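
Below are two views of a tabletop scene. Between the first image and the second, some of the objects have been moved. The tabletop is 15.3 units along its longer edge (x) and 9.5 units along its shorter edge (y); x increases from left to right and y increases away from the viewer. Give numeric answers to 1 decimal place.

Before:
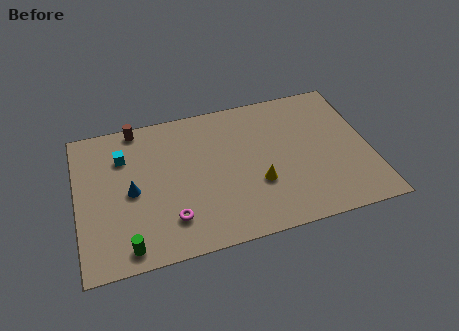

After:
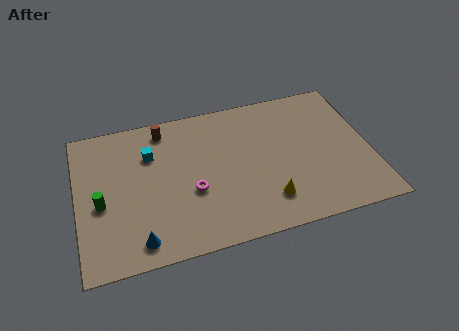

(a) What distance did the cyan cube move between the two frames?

1.4

From (2.5, 6.9) to (3.9, 6.7), the cyan cube covered √(1.4² + 0.2²) ≈ 1.4 units.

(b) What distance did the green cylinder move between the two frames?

3.2

The green cylinder was near (2.4, 1.1) before and (1.2, 4.1) after, so it travelled √(1.2² + 3.0²) ≈ 3.2 units.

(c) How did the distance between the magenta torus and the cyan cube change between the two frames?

-1.6

Before: roughly 5.2 units apart; after: 3.6. That's 1.6 units closer together.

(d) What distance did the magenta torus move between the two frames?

1.9

The magenta torus was near (4.7, 2.2) before and (5.9, 3.7) after, so it travelled √(1.2² + 1.5²) ≈ 1.9 units.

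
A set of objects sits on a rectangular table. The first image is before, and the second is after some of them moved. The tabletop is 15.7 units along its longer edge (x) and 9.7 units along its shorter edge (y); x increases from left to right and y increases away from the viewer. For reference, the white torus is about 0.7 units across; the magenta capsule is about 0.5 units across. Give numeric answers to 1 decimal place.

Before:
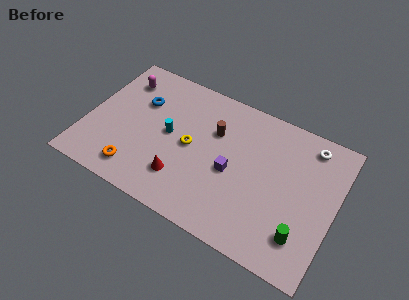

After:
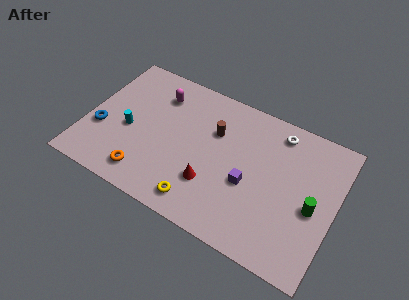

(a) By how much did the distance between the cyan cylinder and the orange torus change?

-0.8

Before: roughly 3.8 units apart; after: 3.0. That's 0.8 units closer together.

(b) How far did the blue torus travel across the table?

3.7

The blue torus was near (3.1, 6.5) before and (1.0, 3.5) after, so it travelled √(2.1² + 3.0²) ≈ 3.7 units.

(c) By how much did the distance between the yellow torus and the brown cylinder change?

+3.0

They were about 2.1 units apart before and 5.1 after — 3.0 units further apart.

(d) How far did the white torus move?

2.0

The white torus was near (13.7, 8.3) before and (11.7, 8.3) after, so it travelled √(2.0² + 0.0²) ≈ 2.0 units.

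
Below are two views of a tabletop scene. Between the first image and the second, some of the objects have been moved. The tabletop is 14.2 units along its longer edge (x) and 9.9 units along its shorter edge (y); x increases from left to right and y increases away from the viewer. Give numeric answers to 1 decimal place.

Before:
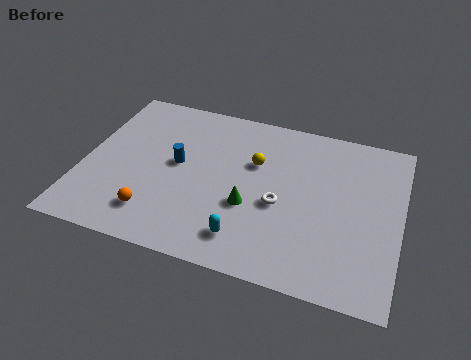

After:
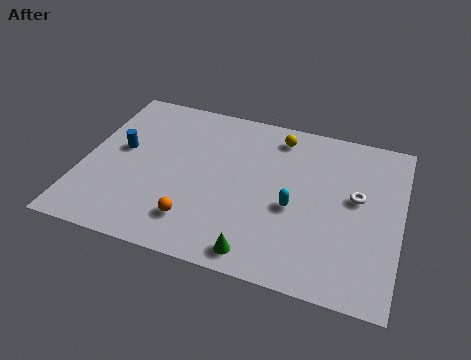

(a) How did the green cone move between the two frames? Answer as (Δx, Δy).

(0.6, -2.6)

The green cone started near (7.6, 3.7) and ended near (8.2, 1.1).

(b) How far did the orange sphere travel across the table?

1.8

From (3.5, 2.0) to (5.3, 2.1), the orange sphere covered √(1.8² + 0.1²) ≈ 1.8 units.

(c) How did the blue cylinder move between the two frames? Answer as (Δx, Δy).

(-2.6, 0.2)

From the two frames, the blue cylinder sits at roughly (4.2, 5.3) before and (1.6, 5.5) after.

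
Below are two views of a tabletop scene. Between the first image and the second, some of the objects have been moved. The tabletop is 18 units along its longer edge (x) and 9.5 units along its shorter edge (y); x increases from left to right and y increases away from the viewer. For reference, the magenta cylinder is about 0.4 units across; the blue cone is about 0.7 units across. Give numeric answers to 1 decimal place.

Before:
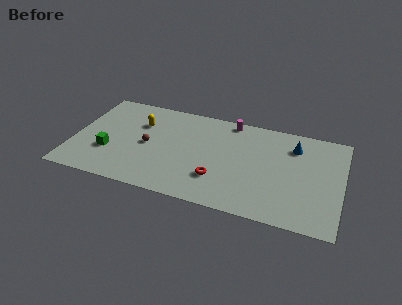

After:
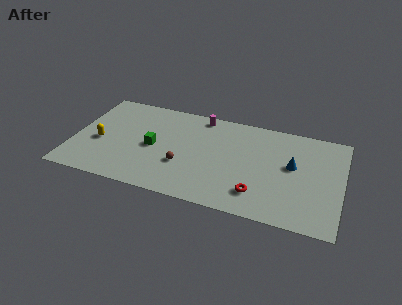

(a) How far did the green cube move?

3.2

The green cube moved from about (2.5, 3.2) to (5.4, 4.5), a distance of √(2.9² + 1.3²) ≈ 3.2.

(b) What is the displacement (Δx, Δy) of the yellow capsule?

(-2.5, -2.6)

From the two frames, the yellow capsule sits at roughly (4.3, 6.6) before and (1.8, 4.0) after.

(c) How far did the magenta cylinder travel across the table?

2.0

The magenta cylinder moved from about (10.3, 8.6) to (8.3, 8.5), a distance of √(2.0² + 0.1²) ≈ 2.0.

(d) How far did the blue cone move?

1.9

The blue cone was near (14.7, 7.3) before and (14.7, 5.4) after, so it travelled √(0.0² + 1.9²) ≈ 1.9 units.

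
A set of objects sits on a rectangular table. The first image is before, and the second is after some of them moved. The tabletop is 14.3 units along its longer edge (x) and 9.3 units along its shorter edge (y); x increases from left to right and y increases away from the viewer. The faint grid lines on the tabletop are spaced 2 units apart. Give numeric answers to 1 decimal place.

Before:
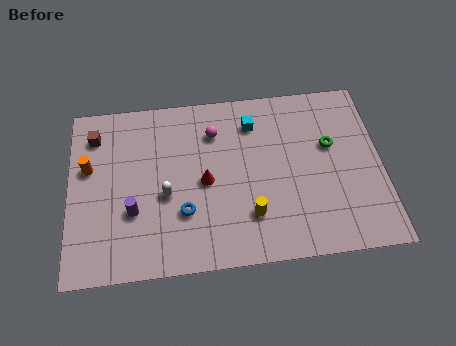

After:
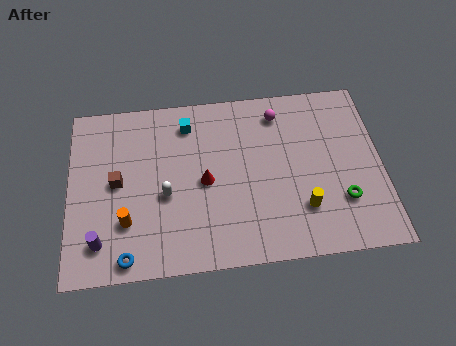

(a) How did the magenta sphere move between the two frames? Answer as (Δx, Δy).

(3.0, 0.7)

From the two frames, the magenta sphere sits at roughly (6.7, 7.0) before and (9.7, 7.7) after.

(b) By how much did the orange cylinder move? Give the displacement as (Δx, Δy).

(1.7, -3.0)

The orange cylinder started near (0.9, 5.7) and ended near (2.6, 2.7).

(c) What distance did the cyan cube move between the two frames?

3.0

The cyan cube was near (8.5, 7.3) before and (5.5, 7.6) after, so it travelled √(3.0² + 0.3²) ≈ 3.0 units.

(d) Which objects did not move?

the red cone and the white capsule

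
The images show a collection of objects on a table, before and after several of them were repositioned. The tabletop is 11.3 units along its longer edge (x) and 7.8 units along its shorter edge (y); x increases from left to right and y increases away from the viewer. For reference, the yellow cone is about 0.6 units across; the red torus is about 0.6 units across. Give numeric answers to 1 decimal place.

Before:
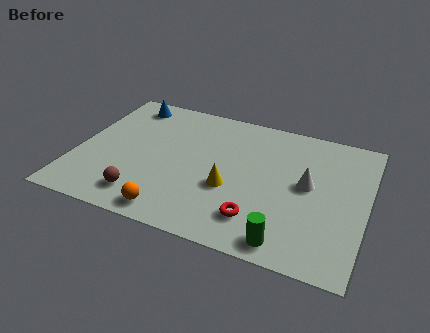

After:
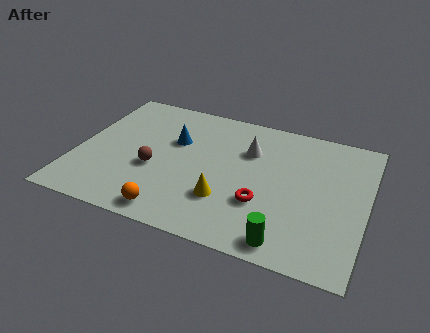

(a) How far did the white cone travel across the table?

2.7

The white cone was near (9.0, 4.2) before and (6.6, 5.4) after, so it travelled √(2.4² + 1.2²) ≈ 2.7 units.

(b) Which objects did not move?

the orange sphere and the green cylinder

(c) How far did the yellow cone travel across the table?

0.7

The yellow cone was near (6.1, 3.0) before and (6.0, 2.3) after, so it travelled √(0.1² + 0.7²) ≈ 0.7 units.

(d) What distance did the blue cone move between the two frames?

2.7

The blue cone moved from about (1.6, 6.7) to (3.7, 5.0), a distance of √(2.1² + 1.7²) ≈ 2.7.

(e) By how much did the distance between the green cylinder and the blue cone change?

-2.7

Before: roughly 9.0 units apart; after: 6.3. That's 2.7 units closer together.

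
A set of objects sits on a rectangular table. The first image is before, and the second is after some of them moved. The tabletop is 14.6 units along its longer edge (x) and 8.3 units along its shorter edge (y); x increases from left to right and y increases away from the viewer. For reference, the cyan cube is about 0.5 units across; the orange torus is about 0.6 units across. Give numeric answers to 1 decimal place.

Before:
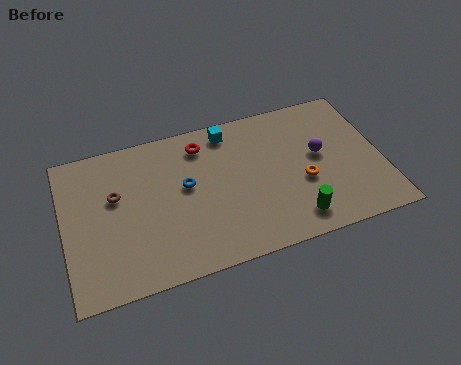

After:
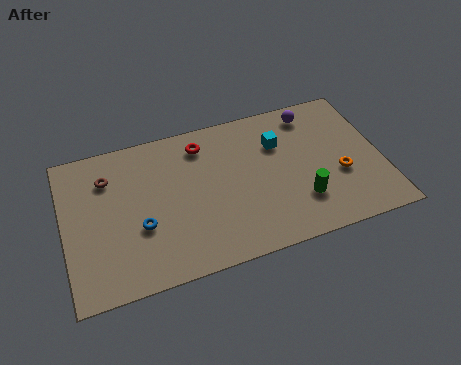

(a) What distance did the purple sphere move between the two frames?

2.5

From (11.8, 4.6) to (11.7, 7.1), the purple sphere covered √(0.1² + 2.5²) ≈ 2.5 units.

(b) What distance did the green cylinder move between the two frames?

1.0

The green cylinder was near (10.3, 1.4) before and (10.7, 2.3) after, so it travelled √(0.4² + 0.9²) ≈ 1.0 units.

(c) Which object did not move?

the red torus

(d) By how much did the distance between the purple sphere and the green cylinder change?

+1.4

They were about 3.5 units apart before and 4.9 after — 1.4 units further apart.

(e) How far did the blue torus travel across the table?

2.7

The blue torus moved from about (5.6, 4.7) to (3.4, 3.1), a distance of √(2.2² + 1.6²) ≈ 2.7.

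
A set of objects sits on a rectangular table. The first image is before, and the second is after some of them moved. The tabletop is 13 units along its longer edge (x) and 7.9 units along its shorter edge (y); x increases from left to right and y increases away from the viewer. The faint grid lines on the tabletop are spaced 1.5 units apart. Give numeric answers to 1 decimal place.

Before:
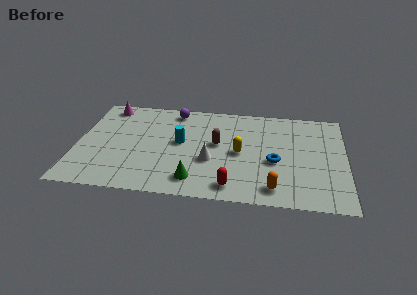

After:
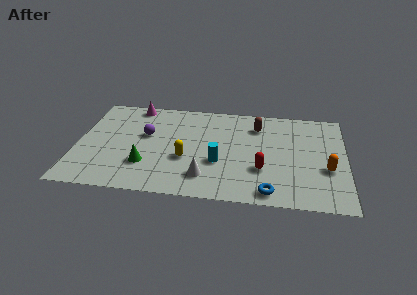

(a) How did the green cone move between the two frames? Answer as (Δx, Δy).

(-2.4, 0.9)

The green cone was at about (5.8, 1.4) and moved to about (3.4, 2.3).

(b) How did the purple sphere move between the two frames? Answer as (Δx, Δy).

(-1.3, -2.2)

From the two frames, the purple sphere sits at roughly (4.6, 6.9) before and (3.3, 4.7) after.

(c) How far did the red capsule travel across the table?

2.1

From (7.6, 1.1) to (9.0, 2.6), the red capsule covered √(1.4² + 1.5²) ≈ 2.1 units.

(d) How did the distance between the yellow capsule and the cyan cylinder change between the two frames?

-1.3

Before: roughly 2.9 units apart; after: 1.6. That's 1.3 units closer together.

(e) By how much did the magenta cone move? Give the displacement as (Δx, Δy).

(1.3, 0.2)

The magenta cone was at about (1.3, 6.9) and moved to about (2.6, 7.1).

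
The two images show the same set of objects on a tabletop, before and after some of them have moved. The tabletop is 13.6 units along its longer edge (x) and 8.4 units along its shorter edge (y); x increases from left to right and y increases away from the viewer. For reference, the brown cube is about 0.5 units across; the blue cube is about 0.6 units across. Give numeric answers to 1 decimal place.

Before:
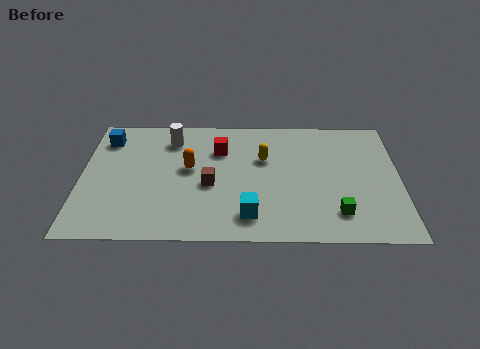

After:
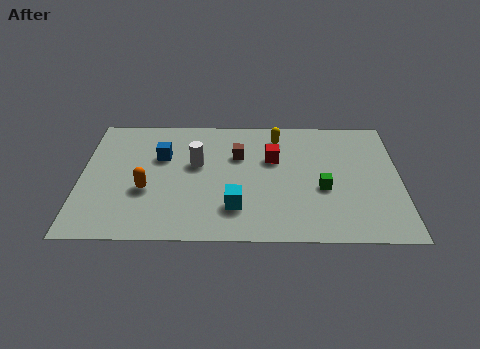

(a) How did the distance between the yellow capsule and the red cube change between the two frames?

-0.5

The distance was about 2.0 in the first image and 1.5 in the second, so they moved 0.5 units closer together.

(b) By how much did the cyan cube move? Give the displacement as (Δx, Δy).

(-0.6, 0.5)

The cyan cube started near (7.2, 1.6) and ended near (6.6, 2.1).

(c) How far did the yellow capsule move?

1.6

From (7.8, 5.4) to (8.4, 6.9), the yellow capsule covered √(0.6² + 1.5²) ≈ 1.6 units.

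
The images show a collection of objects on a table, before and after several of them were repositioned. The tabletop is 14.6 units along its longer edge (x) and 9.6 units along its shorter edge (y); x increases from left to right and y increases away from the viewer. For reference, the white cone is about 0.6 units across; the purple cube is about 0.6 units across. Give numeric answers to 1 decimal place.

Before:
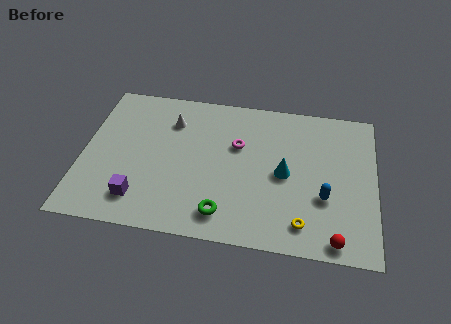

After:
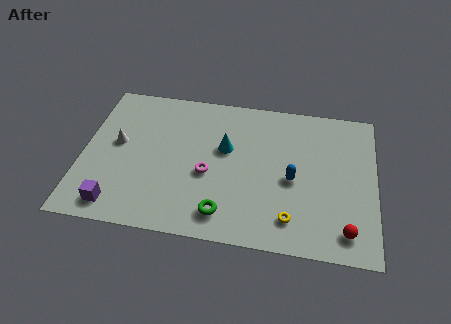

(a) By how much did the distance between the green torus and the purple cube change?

+1.1

The distance was about 4.2 in the first image and 5.3 in the second, so they moved 1.1 units further apart.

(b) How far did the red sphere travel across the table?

0.8

From (12.7, 0.9) to (13.2, 1.5), the red sphere covered √(0.5² + 0.6²) ≈ 0.8 units.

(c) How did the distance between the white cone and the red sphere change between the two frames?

+1.6

The distance was about 10.5 in the first image and 12.1 in the second, so they moved 1.6 units further apart.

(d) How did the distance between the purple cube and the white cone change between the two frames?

-1.5

The distance was about 5.5 in the first image and 4.0 in the second, so they moved 1.5 units closer together.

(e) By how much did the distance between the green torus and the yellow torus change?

-0.6

They were about 3.9 units apart before and 3.3 after — 0.6 units closer together.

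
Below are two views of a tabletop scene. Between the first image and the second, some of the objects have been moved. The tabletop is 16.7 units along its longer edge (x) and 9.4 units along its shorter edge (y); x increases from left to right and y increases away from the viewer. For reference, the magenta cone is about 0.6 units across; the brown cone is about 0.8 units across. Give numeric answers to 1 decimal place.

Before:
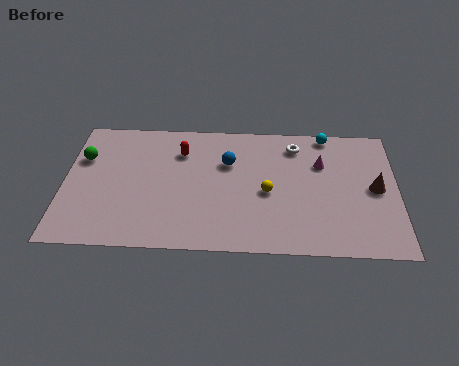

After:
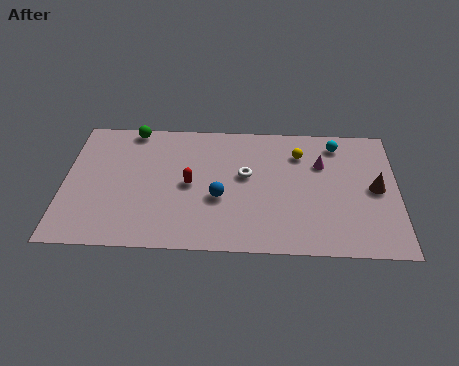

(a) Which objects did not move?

the brown cone and the magenta cone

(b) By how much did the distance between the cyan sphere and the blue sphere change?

+1.7

The distance was about 5.5 in the first image and 7.2 in the second, so they moved 1.7 units further apart.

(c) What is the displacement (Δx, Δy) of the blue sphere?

(-0.4, -2.6)

The blue sphere started near (8.2, 6.3) and ended near (7.8, 3.7).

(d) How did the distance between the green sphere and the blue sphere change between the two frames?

-0.6

The distance was about 7.3 in the first image and 6.7 in the second, so they moved 0.6 units closer together.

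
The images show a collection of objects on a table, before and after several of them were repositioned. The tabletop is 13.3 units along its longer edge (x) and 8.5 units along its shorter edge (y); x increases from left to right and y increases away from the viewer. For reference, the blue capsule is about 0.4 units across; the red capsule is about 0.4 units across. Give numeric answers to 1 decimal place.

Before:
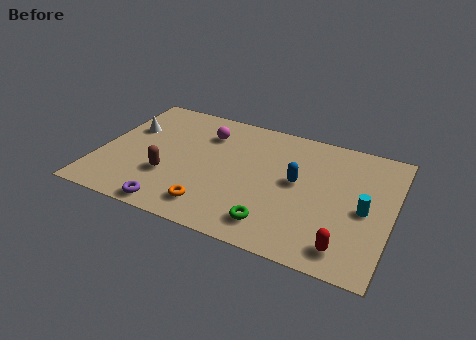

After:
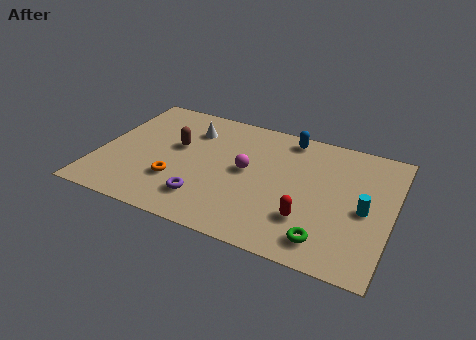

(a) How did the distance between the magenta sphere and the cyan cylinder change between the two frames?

-2.5

Before: roughly 7.9 units apart; after: 5.4. That's 2.5 units closer together.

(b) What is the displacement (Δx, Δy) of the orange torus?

(-1.8, 1.1)

The orange torus started near (5.5, 1.5) and ended near (3.7, 2.6).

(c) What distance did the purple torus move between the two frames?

1.7

The purple torus was near (3.8, 0.8) before and (5.1, 1.9) after, so it travelled √(1.3² + 1.1²) ≈ 1.7 units.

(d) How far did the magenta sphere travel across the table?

2.8

The magenta sphere was near (4.6, 6.4) before and (6.7, 4.5) after, so it travelled √(2.1² + 1.9²) ≈ 2.8 units.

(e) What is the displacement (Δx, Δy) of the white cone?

(2.8, 0.9)

The white cone started near (1.1, 5.5) and ended near (3.9, 6.4).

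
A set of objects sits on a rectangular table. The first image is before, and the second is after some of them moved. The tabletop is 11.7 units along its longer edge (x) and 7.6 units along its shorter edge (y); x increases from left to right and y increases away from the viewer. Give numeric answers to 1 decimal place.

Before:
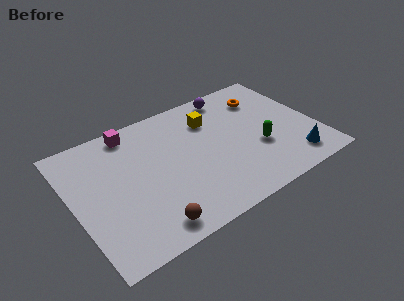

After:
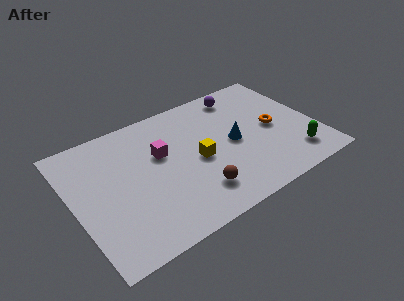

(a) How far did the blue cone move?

3.5

The blue cone moved from about (10.2, 1.3) to (7.7, 3.7), a distance of √(2.5² + 2.4²) ≈ 3.5.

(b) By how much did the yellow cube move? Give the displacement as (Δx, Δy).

(-1.0, -2.1)

From the two frames, the yellow cube sits at roughly (6.9, 5.6) before and (5.9, 3.5) after.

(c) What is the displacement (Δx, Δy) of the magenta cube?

(1.1, -2.0)

From the two frames, the magenta cube sits at roughly (3.2, 6.7) before and (4.3, 4.7) after.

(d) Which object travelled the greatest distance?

the blue cone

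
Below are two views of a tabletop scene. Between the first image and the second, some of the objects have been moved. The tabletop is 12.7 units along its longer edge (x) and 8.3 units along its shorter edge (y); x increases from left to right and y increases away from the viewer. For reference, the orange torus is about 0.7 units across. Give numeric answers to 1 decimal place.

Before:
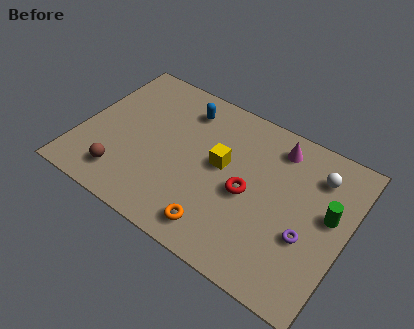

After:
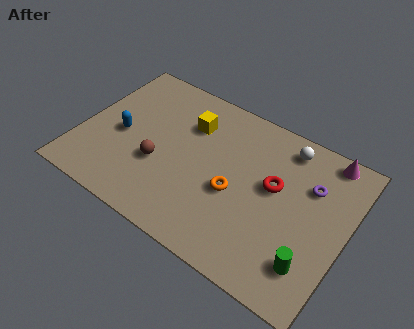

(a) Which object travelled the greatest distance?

the blue capsule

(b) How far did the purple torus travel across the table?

2.6

The purple torus was near (11.0, 3.1) before and (10.8, 5.7) after, so it travelled √(0.2² + 2.6²) ≈ 2.6 units.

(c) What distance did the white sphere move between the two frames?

1.7

The white sphere moved from about (11.0, 6.4) to (9.4, 7.1), a distance of √(1.6² + 0.7²) ≈ 1.7.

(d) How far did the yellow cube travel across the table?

2.3

The yellow cube was near (6.7, 4.6) before and (4.9, 6.0) after, so it travelled √(1.8² + 1.4²) ≈ 2.3 units.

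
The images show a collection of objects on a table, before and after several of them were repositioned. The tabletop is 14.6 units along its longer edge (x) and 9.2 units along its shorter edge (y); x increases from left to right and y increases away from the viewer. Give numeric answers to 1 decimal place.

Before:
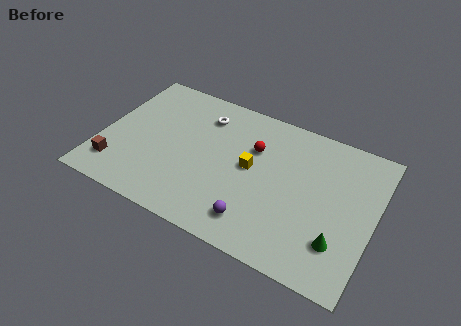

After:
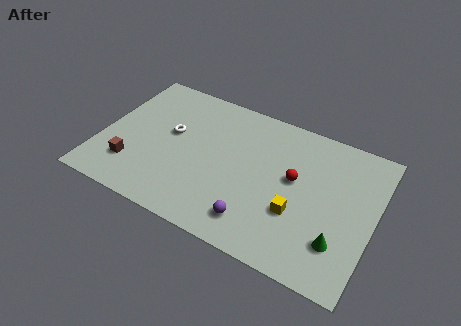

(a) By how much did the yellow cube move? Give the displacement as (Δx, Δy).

(2.7, -1.7)

The yellow cube was at about (8.0, 4.9) and moved to about (10.7, 3.2).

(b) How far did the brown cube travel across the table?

0.9

From (1.1, 1.9) to (1.9, 2.3), the brown cube covered √(0.8² + 0.4²) ≈ 0.9 units.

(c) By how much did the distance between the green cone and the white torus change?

+0.6

They were about 9.2 units apart before and 9.8 after — 0.6 units further apart.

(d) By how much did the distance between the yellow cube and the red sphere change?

+0.7

They were about 1.3 units apart before and 2.0 after — 0.7 units further apart.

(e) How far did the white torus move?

2.4

The white torus moved from about (5.1, 7.2) to (3.6, 5.3), a distance of √(1.5² + 1.9²) ≈ 2.4.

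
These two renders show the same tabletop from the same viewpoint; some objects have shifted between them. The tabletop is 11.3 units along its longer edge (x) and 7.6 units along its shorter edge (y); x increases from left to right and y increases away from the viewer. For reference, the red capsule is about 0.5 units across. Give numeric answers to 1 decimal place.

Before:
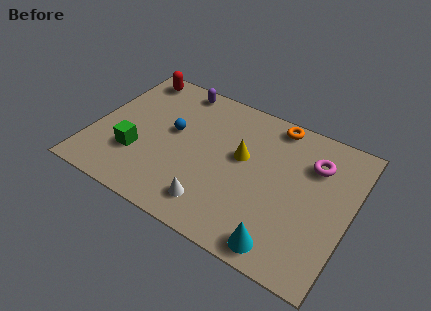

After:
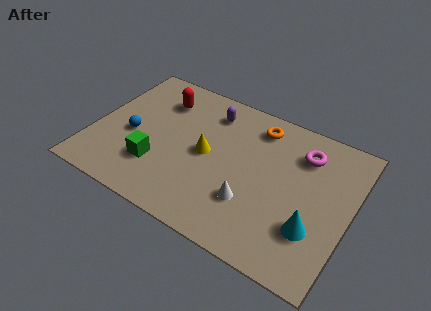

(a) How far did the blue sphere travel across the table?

2.0

The blue sphere was near (3.4, 4.3) before and (1.7, 3.3) after, so it travelled √(1.7² + 1.0²) ≈ 2.0 units.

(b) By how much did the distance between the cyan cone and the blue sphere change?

+1.9

Before: roughly 6.4 units apart; after: 8.3. That's 1.9 units further apart.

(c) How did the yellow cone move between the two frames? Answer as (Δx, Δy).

(-1.5, -0.6)

From the two frames, the yellow cone sits at roughly (6.5, 4.4) before and (5.0, 3.8) after.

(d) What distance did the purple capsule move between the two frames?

1.7

The purple capsule moved from about (3.2, 6.8) to (4.8, 6.1), a distance of √(1.6² + 0.7²) ≈ 1.7.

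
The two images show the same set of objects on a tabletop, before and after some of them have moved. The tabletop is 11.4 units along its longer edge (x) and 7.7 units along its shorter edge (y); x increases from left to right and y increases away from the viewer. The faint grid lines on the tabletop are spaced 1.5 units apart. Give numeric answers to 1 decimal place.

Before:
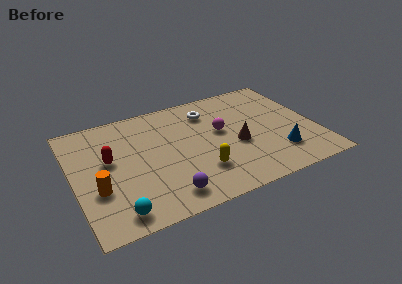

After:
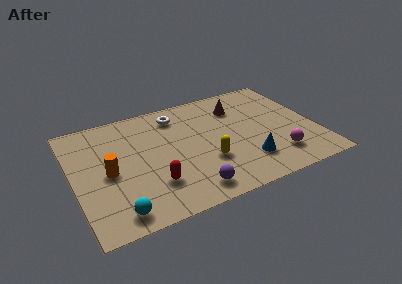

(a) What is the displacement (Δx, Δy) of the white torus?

(-1.5, 0.3)

From the two frames, the white torus sits at roughly (6.6, 6.0) before and (5.1, 6.3) after.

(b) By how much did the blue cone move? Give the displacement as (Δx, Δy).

(-1.5, 0.0)

The blue cone was at about (9.4, 1.9) and moved to about (7.9, 1.9).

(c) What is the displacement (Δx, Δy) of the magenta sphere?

(2.3, -2.7)

From the two frames, the magenta sphere sits at roughly (7.0, 4.4) before and (9.3, 1.7) after.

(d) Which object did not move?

the cyan sphere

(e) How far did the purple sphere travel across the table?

1.1

The purple sphere moved from about (4.0, 1.2) to (5.1, 1.1), a distance of √(1.1² + 0.1²) ≈ 1.1.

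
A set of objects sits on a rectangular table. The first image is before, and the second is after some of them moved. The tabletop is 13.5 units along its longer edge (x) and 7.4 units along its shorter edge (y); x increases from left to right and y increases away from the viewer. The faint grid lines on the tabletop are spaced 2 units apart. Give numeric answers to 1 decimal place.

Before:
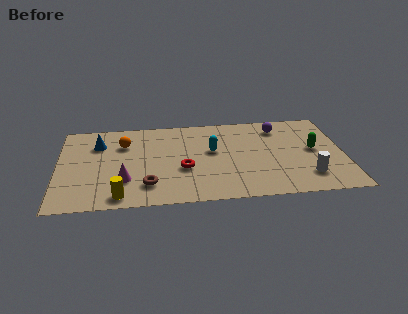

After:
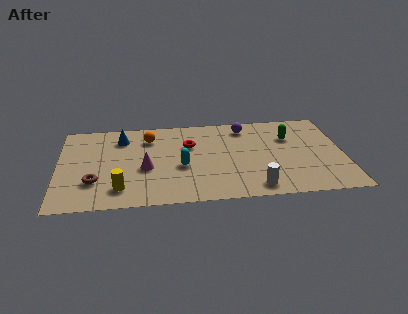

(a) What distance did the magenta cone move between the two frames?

1.3

The magenta cone was near (3.1, 2.2) before and (4.1, 3.1) after, so it travelled √(1.0² + 0.9²) ≈ 1.3 units.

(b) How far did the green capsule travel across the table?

1.6

From (12.1, 3.9) to (11.0, 5.1), the green capsule covered √(1.1² + 1.2²) ≈ 1.6 units.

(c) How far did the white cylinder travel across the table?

2.6

The white cylinder was near (11.7, 1.7) before and (9.2, 1.0) after, so it travelled √(2.5² + 0.7²) ≈ 2.6 units.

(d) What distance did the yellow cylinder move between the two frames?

0.6

The yellow cylinder was near (2.9, 0.9) before and (2.9, 1.5) after, so it travelled √(0.0² + 0.6²) ≈ 0.6 units.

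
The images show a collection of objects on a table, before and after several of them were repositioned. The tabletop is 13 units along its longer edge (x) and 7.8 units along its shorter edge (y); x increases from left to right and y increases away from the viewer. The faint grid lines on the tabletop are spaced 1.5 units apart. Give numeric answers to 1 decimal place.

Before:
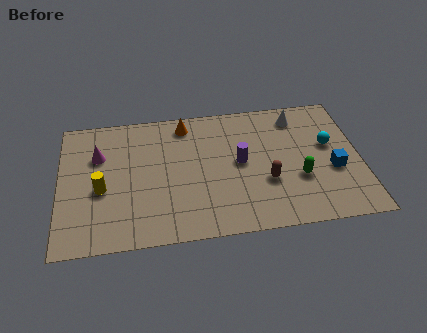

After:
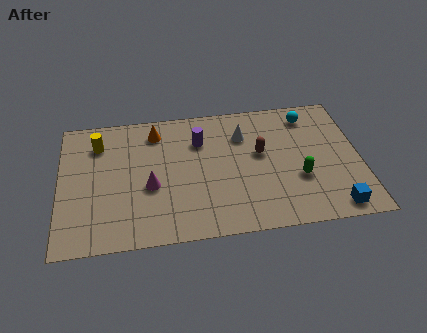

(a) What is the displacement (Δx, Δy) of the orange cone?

(-1.3, -0.3)

The orange cone was at about (5.5, 6.7) and moved to about (4.2, 6.4).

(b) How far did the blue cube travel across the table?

2.2

The blue cube moved from about (11.8, 3.1) to (11.7, 0.9), a distance of √(0.1² + 2.2²) ≈ 2.2.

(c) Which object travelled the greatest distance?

the magenta cone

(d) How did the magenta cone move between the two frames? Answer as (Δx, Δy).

(2.2, -2.1)

From the two frames, the magenta cone sits at roughly (1.7, 5.3) before and (3.9, 3.2) after.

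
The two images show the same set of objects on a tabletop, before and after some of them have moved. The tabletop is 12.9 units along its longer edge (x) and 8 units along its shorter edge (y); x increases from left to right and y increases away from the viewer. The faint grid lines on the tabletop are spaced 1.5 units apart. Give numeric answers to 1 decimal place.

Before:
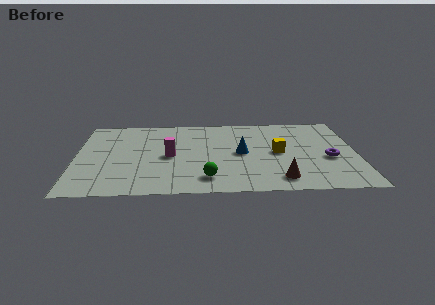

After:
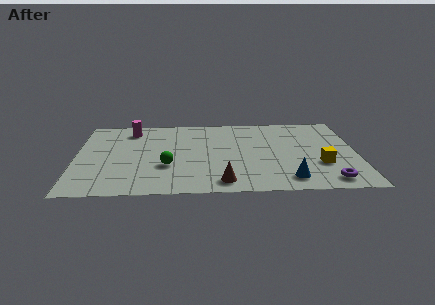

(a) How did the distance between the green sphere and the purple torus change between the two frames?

+1.6

Before: roughly 5.9 units apart; after: 7.5. That's 1.6 units further apart.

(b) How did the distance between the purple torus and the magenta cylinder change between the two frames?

+3.2

The distance was about 7.3 in the first image and 10.5 in the second, so they moved 3.2 units further apart.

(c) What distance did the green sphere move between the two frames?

2.2

The green sphere moved from about (6.0, 1.5) to (4.2, 2.8), a distance of √(1.8² + 1.3²) ≈ 2.2.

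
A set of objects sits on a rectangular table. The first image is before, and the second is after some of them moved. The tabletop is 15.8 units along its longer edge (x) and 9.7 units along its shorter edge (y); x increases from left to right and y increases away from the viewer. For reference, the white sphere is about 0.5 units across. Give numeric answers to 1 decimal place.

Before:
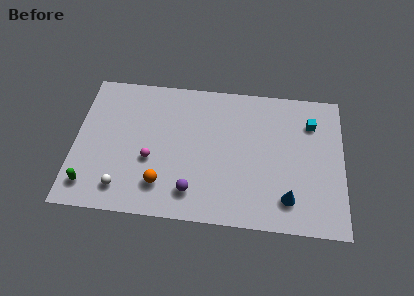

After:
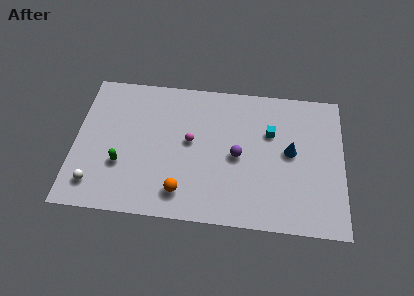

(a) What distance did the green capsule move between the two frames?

2.4

The green capsule was near (1.0, 1.7) before and (2.8, 3.3) after, so it travelled √(1.8² + 1.6²) ≈ 2.4 units.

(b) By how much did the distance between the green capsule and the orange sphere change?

-0.3

The distance was about 4.2 in the first image and 3.9 in the second, so they moved 0.3 units closer together.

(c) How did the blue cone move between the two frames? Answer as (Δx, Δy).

(0.1, 3.2)

The blue cone was at about (12.6, 2.0) and moved to about (12.7, 5.2).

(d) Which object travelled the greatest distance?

the purple sphere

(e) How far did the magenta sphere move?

2.7

The magenta sphere moved from about (4.5, 3.8) to (6.8, 5.3), a distance of √(2.3² + 1.5²) ≈ 2.7.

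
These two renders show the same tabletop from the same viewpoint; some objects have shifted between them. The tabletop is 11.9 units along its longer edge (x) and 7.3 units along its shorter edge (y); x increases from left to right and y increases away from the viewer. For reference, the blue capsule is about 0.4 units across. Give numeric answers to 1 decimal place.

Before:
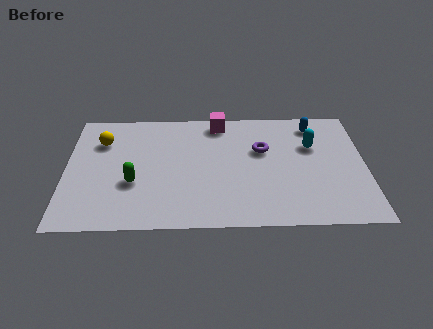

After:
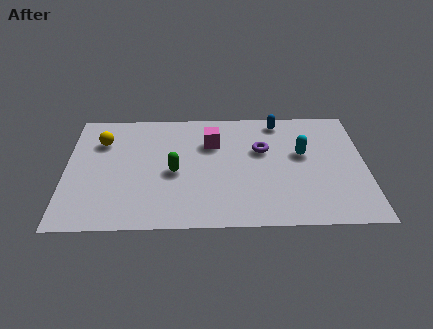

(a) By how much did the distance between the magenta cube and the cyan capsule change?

-0.3

They were about 4.0 units apart before and 3.7 after — 0.3 units closer together.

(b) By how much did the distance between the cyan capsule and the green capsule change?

-2.2

The distance was about 7.4 in the first image and 5.2 in the second, so they moved 2.2 units closer together.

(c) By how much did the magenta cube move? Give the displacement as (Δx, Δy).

(-0.3, -1.3)

The magenta cube was at about (6.1, 6.4) and moved to about (5.8, 5.1).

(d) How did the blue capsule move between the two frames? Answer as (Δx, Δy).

(-1.4, 0.3)

The blue capsule started near (9.9, 6.1) and ended near (8.5, 6.4).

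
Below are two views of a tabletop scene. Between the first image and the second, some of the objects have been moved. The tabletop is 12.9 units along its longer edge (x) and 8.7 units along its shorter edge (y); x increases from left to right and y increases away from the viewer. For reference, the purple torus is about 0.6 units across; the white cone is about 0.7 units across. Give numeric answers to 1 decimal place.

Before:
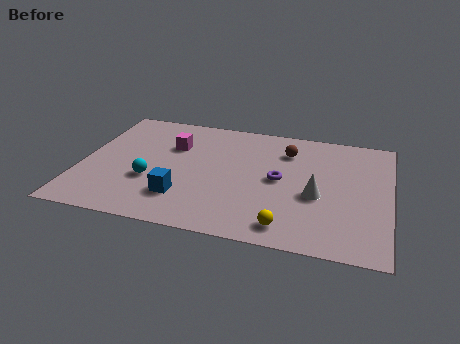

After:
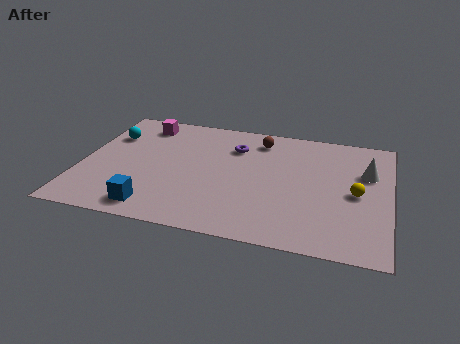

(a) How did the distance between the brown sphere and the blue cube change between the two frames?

+1.2

The distance was about 6.0 in the first image and 7.2 in the second, so they moved 1.2 units further apart.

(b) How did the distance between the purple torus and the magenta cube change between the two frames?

-0.7

They were about 4.8 units apart before and 4.1 after — 0.7 units closer together.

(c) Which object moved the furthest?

the yellow sphere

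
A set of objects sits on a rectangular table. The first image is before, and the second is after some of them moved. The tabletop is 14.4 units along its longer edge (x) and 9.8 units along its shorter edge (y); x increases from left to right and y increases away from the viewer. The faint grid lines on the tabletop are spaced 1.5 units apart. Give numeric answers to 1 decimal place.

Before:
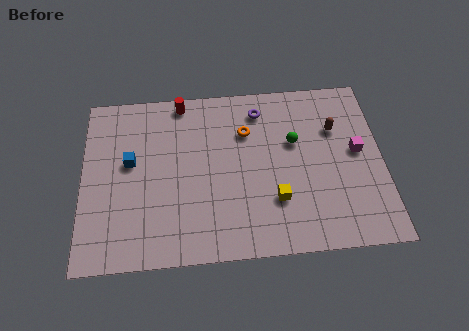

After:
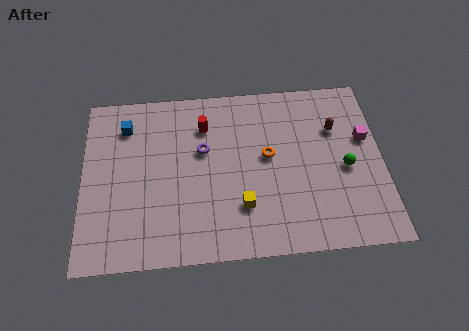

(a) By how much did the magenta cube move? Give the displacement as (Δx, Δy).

(0.4, 0.7)

The magenta cube started near (13.2, 5.3) and ended near (13.6, 6.0).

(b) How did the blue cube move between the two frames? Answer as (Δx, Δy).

(-0.2, 2.1)

The blue cube started near (2.3, 5.6) and ended near (2.1, 7.7).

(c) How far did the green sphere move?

2.9

From (10.2, 6.1) to (12.6, 4.4), the green sphere covered √(2.4² + 1.7²) ≈ 2.9 units.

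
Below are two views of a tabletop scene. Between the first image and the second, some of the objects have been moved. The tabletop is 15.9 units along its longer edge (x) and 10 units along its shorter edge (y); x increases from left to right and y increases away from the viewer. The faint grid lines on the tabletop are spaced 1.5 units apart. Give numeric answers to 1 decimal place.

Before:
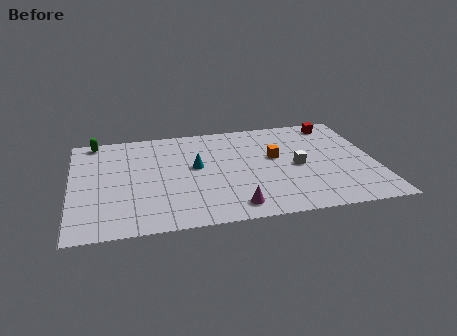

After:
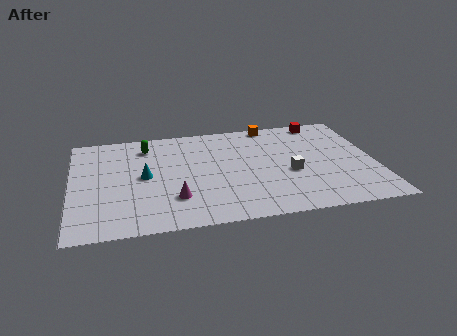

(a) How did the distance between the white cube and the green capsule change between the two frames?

-3.0

The distance was about 11.4 in the first image and 8.4 in the second, so they moved 3.0 units closer together.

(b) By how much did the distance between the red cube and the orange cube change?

-1.8

They were about 4.5 units apart before and 2.7 after — 1.8 units closer together.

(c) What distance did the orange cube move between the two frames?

3.4

From (10.7, 5.8) to (10.7, 9.2), the orange cube covered √(0.0² + 3.4²) ≈ 3.4 units.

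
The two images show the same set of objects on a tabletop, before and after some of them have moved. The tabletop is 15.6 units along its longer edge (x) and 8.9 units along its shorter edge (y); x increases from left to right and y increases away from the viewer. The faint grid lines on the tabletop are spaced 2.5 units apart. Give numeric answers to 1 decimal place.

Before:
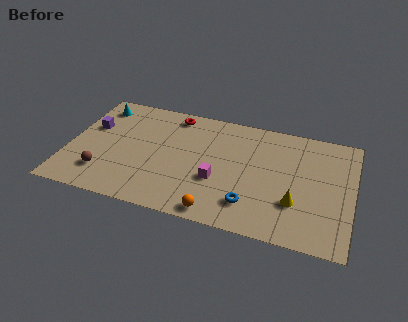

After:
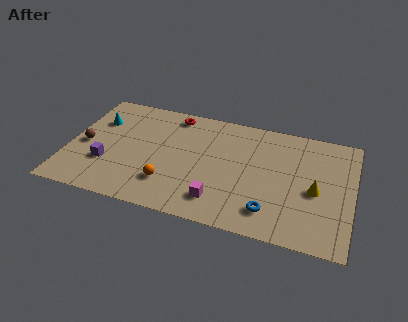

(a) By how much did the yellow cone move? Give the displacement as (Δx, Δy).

(1.0, 1.2)

The yellow cone was at about (12.6, 2.8) and moved to about (13.6, 4.0).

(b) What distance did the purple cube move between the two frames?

2.9

The purple cube was near (1.1, 5.6) before and (2.2, 2.9) after, so it travelled √(1.1² + 2.7²) ≈ 2.9 units.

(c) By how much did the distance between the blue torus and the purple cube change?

-0.6

They were about 9.8 units apart before and 9.2 after — 0.6 units closer together.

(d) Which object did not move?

the red torus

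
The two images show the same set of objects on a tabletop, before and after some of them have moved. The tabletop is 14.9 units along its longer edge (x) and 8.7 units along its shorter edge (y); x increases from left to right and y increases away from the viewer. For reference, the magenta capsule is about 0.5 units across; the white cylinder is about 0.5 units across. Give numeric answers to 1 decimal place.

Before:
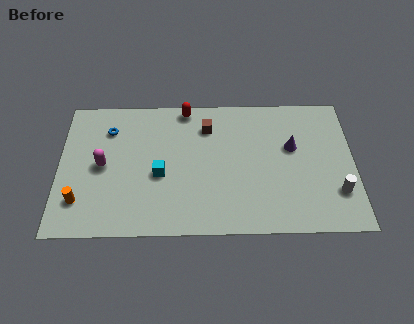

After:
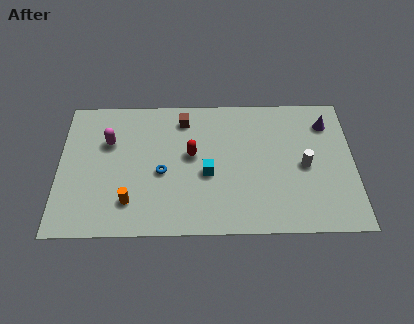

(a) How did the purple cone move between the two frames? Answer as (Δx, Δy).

(1.8, 1.5)

From the two frames, the purple cone sits at roughly (11.8, 5.3) before and (13.6, 6.8) after.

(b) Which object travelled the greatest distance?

the blue torus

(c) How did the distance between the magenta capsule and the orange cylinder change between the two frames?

+1.5

The distance was about 2.5 in the first image and 4.0 in the second, so they moved 1.5 units further apart.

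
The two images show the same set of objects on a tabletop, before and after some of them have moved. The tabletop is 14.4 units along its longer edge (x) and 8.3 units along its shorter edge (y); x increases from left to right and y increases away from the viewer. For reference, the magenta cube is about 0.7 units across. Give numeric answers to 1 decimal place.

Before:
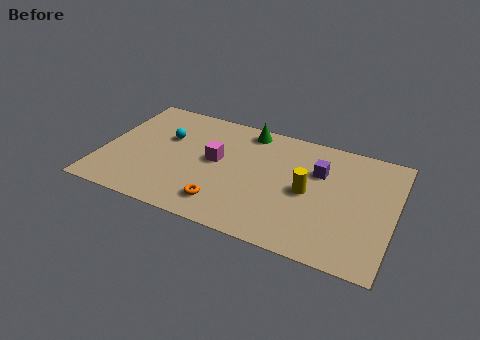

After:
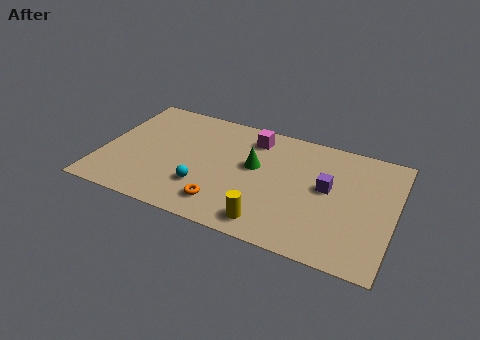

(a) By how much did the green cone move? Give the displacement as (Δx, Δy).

(0.6, -2.5)

The green cone started near (6.9, 7.3) and ended near (7.5, 4.8).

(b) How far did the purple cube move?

1.1

From (10.6, 5.6) to (11.1, 4.6), the purple cube covered √(0.5² + 1.0²) ≈ 1.1 units.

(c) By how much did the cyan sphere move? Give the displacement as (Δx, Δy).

(2.2, -2.9)

From the two frames, the cyan sphere sits at roughly (3.0, 5.3) before and (5.2, 2.4) after.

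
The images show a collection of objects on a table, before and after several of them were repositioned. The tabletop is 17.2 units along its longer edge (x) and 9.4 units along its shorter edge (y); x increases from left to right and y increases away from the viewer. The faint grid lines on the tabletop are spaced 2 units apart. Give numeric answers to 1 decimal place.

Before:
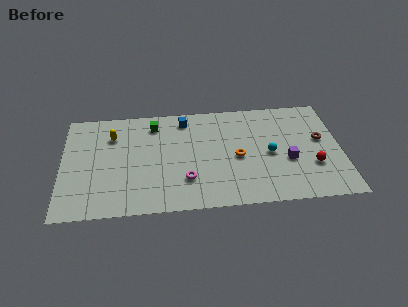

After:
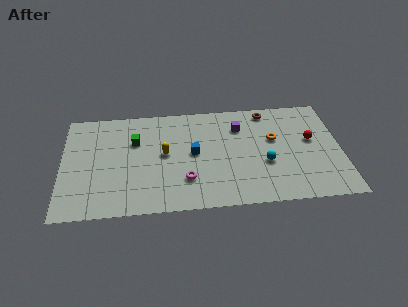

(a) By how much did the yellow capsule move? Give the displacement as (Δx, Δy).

(3.2, -1.9)

The yellow capsule started near (3.1, 6.9) and ended near (6.3, 5.0).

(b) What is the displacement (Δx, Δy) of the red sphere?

(0.0, 2.3)

The red sphere started near (15.4, 3.1) and ended near (15.4, 5.4).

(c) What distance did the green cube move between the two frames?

1.8

The green cube moved from about (5.7, 7.7) to (4.5, 6.3), a distance of √(1.2² + 1.4²) ≈ 1.8.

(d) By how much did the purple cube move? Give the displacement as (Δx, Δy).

(-2.9, 3.3)

The purple cube was at about (13.9, 3.7) and moved to about (11.0, 7.0).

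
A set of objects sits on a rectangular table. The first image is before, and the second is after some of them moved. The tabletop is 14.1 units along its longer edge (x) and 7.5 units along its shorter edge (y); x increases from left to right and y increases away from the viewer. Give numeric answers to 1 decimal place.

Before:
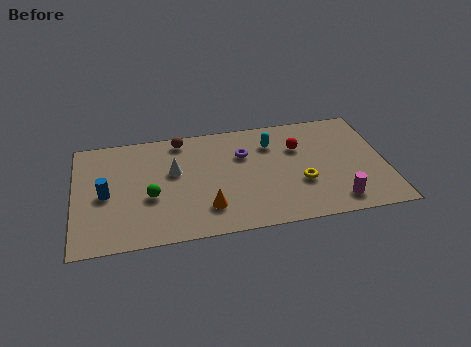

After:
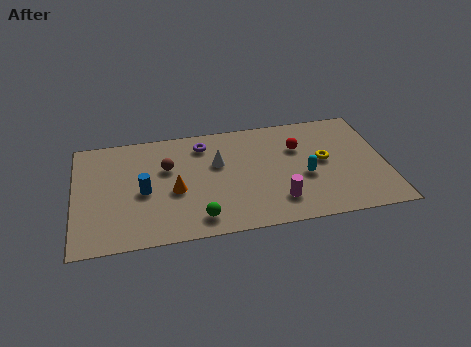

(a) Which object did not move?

the red sphere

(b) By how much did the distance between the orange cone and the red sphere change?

+0.6

They were about 5.4 units apart before and 6.0 after — 0.6 units further apart.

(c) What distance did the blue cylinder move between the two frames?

1.7

From (1.4, 3.5) to (3.1, 3.4), the blue cylinder covered √(1.7² + 0.1²) ≈ 1.7 units.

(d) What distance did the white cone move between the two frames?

2.0

The white cone moved from about (4.5, 4.5) to (6.5, 4.7), a distance of √(2.0² + 0.2²) ≈ 2.0.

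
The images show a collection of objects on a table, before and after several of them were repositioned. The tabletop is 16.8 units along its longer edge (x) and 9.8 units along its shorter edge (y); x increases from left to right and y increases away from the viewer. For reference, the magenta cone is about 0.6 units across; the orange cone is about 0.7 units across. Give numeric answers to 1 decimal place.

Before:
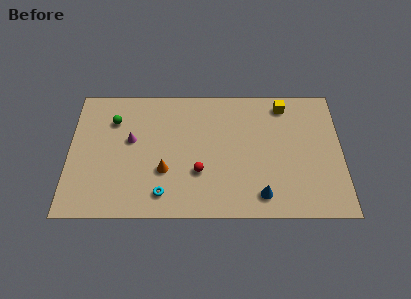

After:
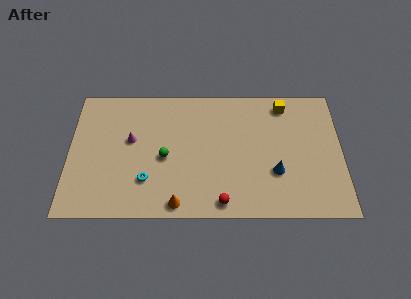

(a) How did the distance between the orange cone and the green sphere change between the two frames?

-1.5

Before: roughly 5.0 units apart; after: 3.5. That's 1.5 units closer together.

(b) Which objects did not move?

the magenta cone and the yellow cube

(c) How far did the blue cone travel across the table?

1.9

From (11.8, 1.6) to (12.7, 3.3), the blue cone covered √(0.9² + 1.7²) ≈ 1.9 units.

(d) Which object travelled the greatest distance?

the green sphere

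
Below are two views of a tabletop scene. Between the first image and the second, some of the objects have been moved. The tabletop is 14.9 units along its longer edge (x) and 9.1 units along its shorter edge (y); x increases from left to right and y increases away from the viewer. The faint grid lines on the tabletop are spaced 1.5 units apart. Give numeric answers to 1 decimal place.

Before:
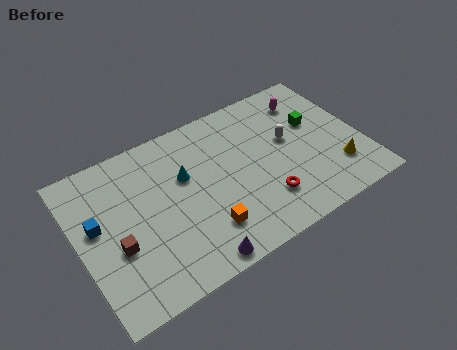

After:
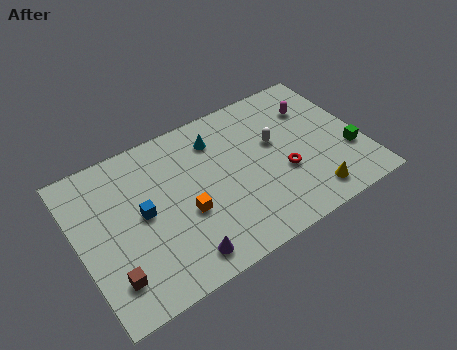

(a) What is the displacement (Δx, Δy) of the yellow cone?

(-1.6, -0.9)

The yellow cone was at about (13.3, 2.3) and moved to about (11.7, 1.4).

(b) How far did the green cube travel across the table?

3.0

The green cube was near (12.7, 5.6) before and (14.1, 3.0) after, so it travelled √(1.4² + 2.6²) ≈ 3.0 units.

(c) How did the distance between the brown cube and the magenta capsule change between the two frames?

+1.0

The distance was about 11.4 in the first image and 12.4 in the second, so they moved 1.0 units further apart.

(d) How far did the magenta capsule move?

0.6

From (12.6, 7.2) to (12.8, 6.6), the magenta capsule covered √(0.2² + 0.6²) ≈ 0.6 units.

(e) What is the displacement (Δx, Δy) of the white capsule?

(-0.7, 0.2)

From the two frames, the white capsule sits at roughly (11.2, 5.2) before and (10.5, 5.4) after.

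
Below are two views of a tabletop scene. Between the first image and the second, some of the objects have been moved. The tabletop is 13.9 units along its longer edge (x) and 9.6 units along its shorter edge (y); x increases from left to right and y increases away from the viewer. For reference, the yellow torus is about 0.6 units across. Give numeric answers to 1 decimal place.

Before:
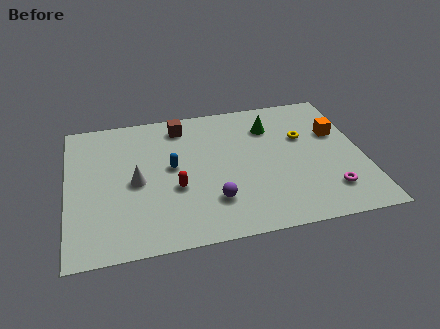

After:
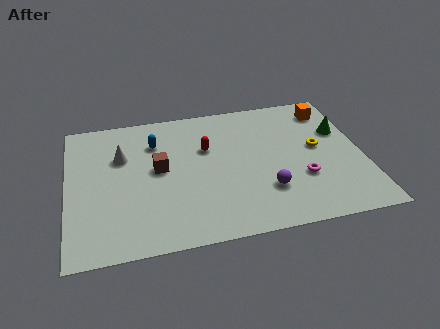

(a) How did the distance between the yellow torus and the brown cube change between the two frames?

+1.5

Before: roughly 6.0 units apart; after: 7.5. That's 1.5 units further apart.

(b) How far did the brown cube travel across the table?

3.1

From (5.5, 8.1) to (4.3, 5.2), the brown cube covered √(1.2² + 2.9²) ≈ 3.1 units.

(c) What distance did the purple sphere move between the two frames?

2.5

The purple sphere was near (6.7, 2.5) before and (9.2, 2.7) after, so it travelled √(2.5² + 0.2²) ≈ 2.5 units.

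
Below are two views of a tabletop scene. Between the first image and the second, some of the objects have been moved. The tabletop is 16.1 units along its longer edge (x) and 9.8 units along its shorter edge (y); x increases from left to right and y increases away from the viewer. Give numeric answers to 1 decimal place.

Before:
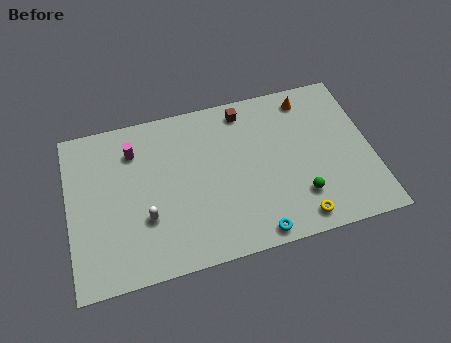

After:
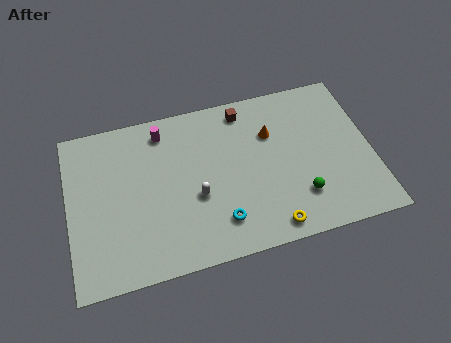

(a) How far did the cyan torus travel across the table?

2.2

The cyan torus moved from about (9.6, 0.9) to (7.8, 2.1), a distance of √(1.8² + 1.2²) ≈ 2.2.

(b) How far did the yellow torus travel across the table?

1.5

The yellow torus was near (11.9, 1.2) before and (10.4, 1.1) after, so it travelled √(1.5² + 0.1²) ≈ 1.5 units.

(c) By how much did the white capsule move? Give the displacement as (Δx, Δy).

(2.7, 0.6)

The white capsule started near (4.0, 3.3) and ended near (6.7, 3.9).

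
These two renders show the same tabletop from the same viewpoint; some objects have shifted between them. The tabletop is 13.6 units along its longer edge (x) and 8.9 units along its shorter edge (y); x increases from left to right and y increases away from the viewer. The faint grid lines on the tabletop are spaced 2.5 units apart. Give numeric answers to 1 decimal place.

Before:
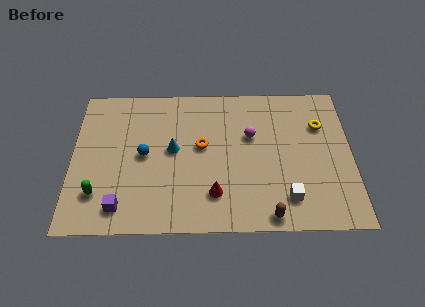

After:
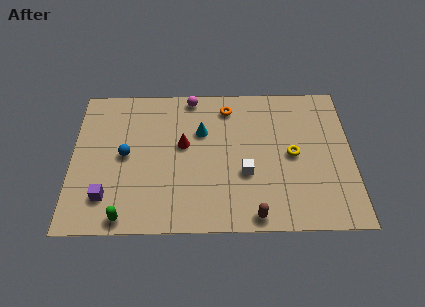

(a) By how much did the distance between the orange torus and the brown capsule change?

+1.4

They were about 5.3 units apart before and 6.7 after — 1.4 units further apart.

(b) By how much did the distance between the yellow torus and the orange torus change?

-1.6

Before: roughly 5.9 units apart; after: 4.3. That's 1.6 units closer together.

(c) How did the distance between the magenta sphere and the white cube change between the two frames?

+1.3

They were about 4.2 units apart before and 5.5 after — 1.3 units further apart.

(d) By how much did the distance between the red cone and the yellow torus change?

-1.3

The distance was about 6.6 in the first image and 5.3 in the second, so they moved 1.3 units closer together.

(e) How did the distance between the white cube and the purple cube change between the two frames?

-1.2

They were about 8.0 units apart before and 6.8 after — 1.2 units closer together.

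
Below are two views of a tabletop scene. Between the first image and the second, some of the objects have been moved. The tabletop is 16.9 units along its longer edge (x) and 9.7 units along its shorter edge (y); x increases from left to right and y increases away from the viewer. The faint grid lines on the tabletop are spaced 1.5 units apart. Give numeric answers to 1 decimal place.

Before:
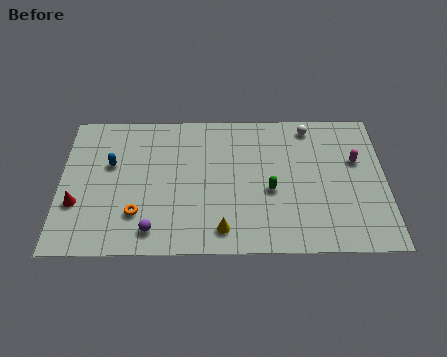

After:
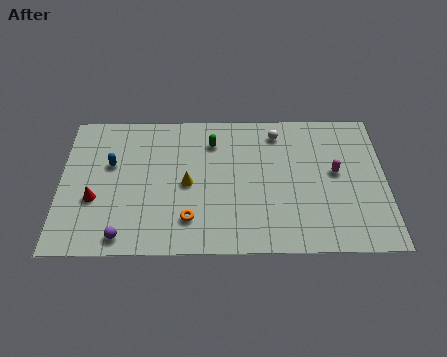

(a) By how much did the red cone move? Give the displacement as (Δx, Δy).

(0.9, 0.3)

From the two frames, the red cone sits at roughly (0.9, 3.3) before and (1.8, 3.6) after.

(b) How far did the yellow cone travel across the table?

3.6

From (8.4, 1.5) to (6.6, 4.6), the yellow cone covered √(1.8² + 3.1²) ≈ 3.6 units.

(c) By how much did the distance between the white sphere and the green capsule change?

-1.4

They were about 4.9 units apart before and 3.5 after — 1.4 units closer together.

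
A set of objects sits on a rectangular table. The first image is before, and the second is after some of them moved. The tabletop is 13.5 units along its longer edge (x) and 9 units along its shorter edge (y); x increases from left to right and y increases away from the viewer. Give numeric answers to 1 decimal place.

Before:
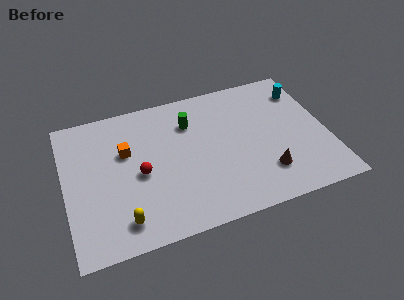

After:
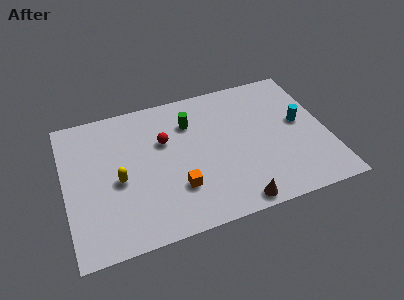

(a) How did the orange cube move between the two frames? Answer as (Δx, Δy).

(2.4, -3.1)

From the two frames, the orange cube sits at roughly (3.2, 5.7) before and (5.6, 2.6) after.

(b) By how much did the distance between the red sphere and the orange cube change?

+1.5

Before: roughly 1.7 units apart; after: 3.2. That's 1.5 units further apart.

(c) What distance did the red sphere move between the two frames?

2.2

The red sphere was near (3.8, 4.1) before and (5.2, 5.8) after, so it travelled √(1.4² + 1.7²) ≈ 2.2 units.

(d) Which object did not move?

the green cylinder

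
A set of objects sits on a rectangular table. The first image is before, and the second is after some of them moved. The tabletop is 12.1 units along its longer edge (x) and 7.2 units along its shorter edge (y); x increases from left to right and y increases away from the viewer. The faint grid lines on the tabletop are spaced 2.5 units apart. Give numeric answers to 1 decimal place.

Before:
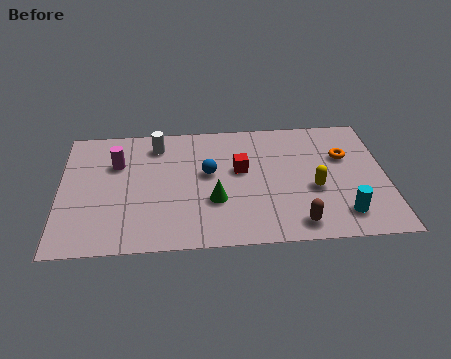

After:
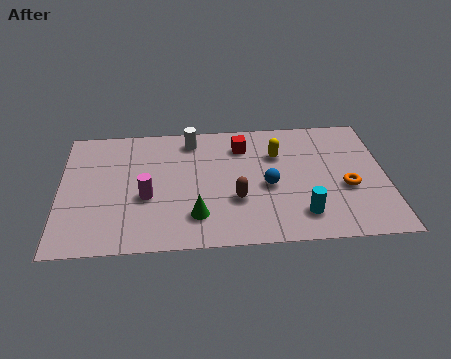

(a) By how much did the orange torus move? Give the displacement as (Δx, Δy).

(0.0, -1.8)

The orange torus was at about (10.6, 4.7) and moved to about (10.6, 2.9).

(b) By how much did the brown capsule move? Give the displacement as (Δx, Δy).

(-2.2, 1.5)

From the two frames, the brown capsule sits at roughly (8.7, 1.0) before and (6.5, 2.5) after.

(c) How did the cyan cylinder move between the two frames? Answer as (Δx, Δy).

(-1.5, 0.1)

The cyan cylinder was at about (10.4, 1.4) and moved to about (8.9, 1.5).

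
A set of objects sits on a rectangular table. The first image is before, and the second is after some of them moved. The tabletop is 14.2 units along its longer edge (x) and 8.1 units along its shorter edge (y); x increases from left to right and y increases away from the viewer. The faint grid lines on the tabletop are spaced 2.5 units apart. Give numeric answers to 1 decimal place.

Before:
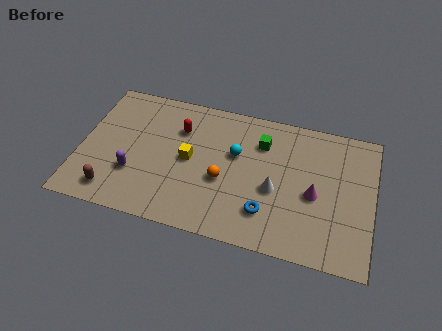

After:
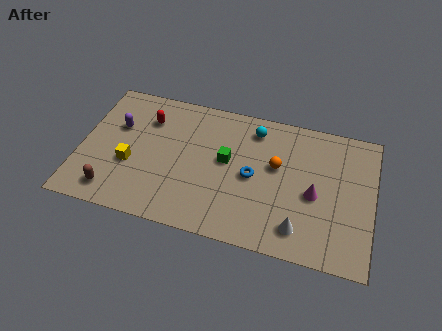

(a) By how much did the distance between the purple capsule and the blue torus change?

+0.3

They were about 6.5 units apart before and 6.8 after — 0.3 units further apart.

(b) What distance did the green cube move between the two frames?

2.2

The green cube moved from about (8.7, 6.0) to (7.1, 4.5), a distance of √(1.6² + 1.5²) ≈ 2.2.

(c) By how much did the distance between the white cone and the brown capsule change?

+1.0

Before: roughly 8.0 units apart; after: 9.0. That's 1.0 units further apart.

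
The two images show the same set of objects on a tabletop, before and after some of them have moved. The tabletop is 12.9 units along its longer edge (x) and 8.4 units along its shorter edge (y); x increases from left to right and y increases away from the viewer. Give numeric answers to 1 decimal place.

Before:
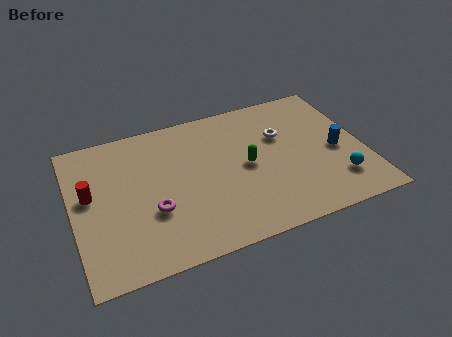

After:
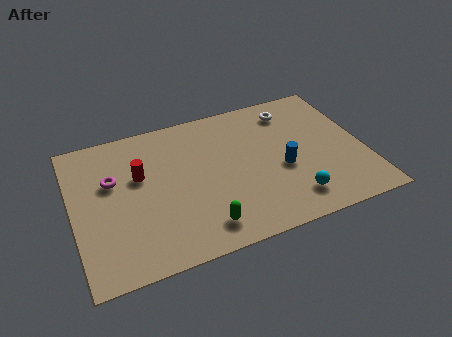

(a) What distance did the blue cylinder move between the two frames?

2.5

The blue cylinder was near (11.7, 3.8) before and (9.2, 3.5) after, so it travelled √(2.5² + 0.3²) ≈ 2.5 units.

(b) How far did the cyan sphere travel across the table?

2.1

The cyan sphere moved from about (11.5, 2.0) to (9.4, 1.6), a distance of √(2.1² + 0.4²) ≈ 2.1.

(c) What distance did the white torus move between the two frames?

1.5

From (9.4, 5.5) to (10.0, 6.9), the white torus covered √(0.6² + 1.4²) ≈ 1.5 units.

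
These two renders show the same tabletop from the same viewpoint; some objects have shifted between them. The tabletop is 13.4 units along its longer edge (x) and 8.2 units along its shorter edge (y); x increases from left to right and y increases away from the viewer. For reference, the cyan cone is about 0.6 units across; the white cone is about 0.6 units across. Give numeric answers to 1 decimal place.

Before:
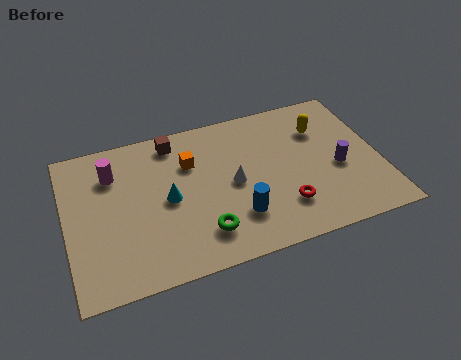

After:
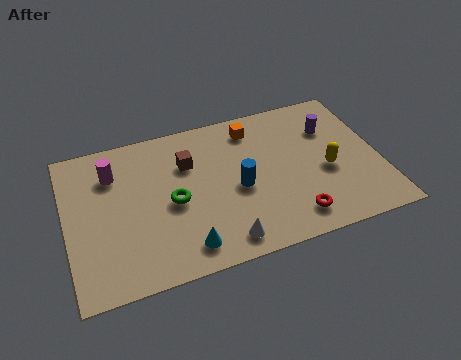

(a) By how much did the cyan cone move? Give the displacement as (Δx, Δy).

(0.5, -2.7)

From the two frames, the cyan cone sits at roughly (4.3, 4.0) before and (4.8, 1.3) after.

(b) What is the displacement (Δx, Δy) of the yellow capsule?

(0.0, -2.4)

The yellow capsule was at about (11.1, 5.9) and moved to about (11.1, 3.5).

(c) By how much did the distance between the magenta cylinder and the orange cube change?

+2.8

The distance was about 3.3 in the first image and 6.1 in the second, so they moved 2.8 units further apart.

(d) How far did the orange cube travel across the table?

3.0

The orange cube moved from about (5.4, 5.7) to (8.2, 6.8), a distance of √(2.8² + 1.1²) ≈ 3.0.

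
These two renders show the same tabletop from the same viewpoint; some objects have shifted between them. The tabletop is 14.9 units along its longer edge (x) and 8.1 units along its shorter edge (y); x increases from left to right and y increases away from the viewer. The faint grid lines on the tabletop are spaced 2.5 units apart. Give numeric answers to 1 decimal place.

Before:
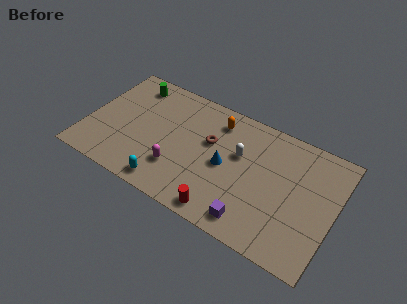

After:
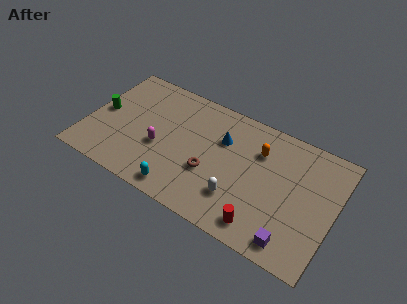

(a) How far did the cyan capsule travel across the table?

0.8

The cyan capsule was near (5.3, 1.0) before and (6.1, 1.0) after, so it travelled √(0.8² + 0.0²) ≈ 0.8 units.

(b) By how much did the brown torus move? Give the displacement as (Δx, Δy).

(0.3, -2.0)

The brown torus started near (7.3, 5.0) and ended near (7.6, 3.0).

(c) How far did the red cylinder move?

2.3

The red cylinder moved from about (8.7, 0.9) to (11.0, 1.2), a distance of √(2.3² + 0.3²) ≈ 2.3.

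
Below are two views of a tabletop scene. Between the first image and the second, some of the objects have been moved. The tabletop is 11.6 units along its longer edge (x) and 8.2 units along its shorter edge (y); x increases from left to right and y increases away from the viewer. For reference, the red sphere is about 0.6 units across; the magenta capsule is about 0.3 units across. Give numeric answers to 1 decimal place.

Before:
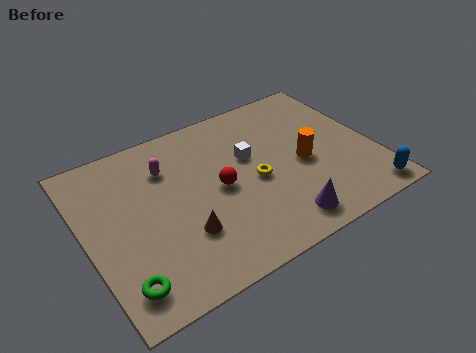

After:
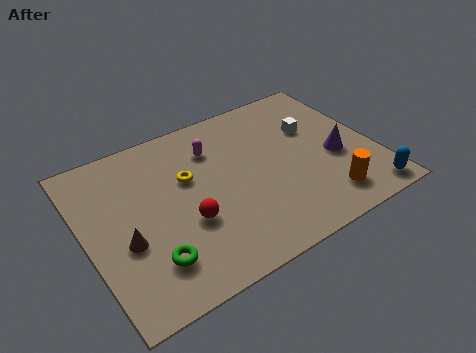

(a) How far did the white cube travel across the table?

2.7

The white cube was near (6.7, 5.0) before and (9.4, 5.3) after, so it travelled √(2.7² + 0.3²) ≈ 2.7 units.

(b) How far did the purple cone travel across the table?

3.5

The purple cone moved from about (7.3, 1.2) to (10.0, 3.4), a distance of √(2.7² + 2.2²) ≈ 3.5.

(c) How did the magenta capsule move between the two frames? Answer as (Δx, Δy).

(1.9, 0.1)

The magenta capsule was at about (3.5, 6.0) and moved to about (5.4, 6.1).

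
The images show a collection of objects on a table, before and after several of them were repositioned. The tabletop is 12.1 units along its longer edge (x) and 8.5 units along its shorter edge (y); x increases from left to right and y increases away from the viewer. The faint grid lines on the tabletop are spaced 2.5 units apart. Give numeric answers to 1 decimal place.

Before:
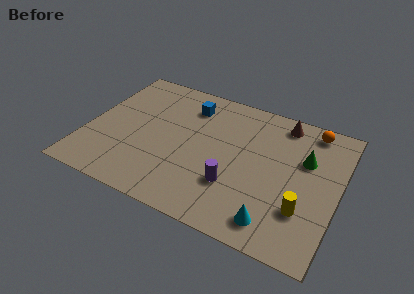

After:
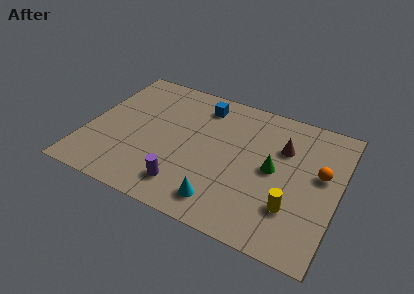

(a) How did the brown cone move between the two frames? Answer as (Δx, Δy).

(0.2, -1.6)

The brown cone was at about (9.1, 7.4) and moved to about (9.3, 5.8).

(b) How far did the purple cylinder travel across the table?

2.4

From (7.3, 2.6) to (5.1, 1.6), the purple cylinder covered √(2.2² + 1.0²) ≈ 2.4 units.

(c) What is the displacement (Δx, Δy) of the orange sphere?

(0.7, -2.6)

From the two frames, the orange sphere sits at roughly (10.5, 7.5) before and (11.2, 4.9) after.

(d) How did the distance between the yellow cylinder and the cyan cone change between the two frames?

+1.7

They were about 1.7 units apart before and 3.4 after — 1.7 units further apart.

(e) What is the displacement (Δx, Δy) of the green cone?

(-1.4, -1.2)

From the two frames, the green cone sits at roughly (10.4, 5.5) before and (9.0, 4.3) after.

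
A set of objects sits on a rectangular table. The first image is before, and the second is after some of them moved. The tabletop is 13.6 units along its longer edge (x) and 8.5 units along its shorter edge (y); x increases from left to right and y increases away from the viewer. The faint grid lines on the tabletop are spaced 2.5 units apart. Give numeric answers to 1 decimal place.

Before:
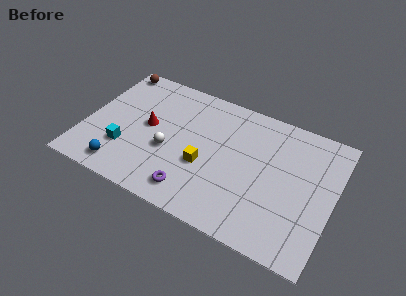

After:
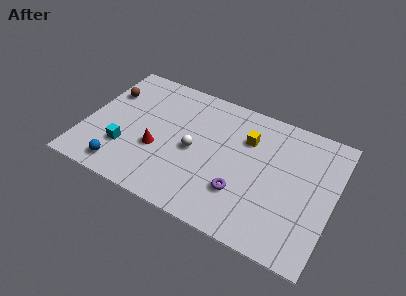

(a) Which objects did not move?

the cyan cube and the blue sphere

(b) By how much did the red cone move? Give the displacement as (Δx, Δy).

(0.7, -1.3)

From the two frames, the red cone sits at roughly (3.4, 4.5) before and (4.1, 3.2) after.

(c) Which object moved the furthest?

the yellow cube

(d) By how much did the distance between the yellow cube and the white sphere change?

+1.4

They were about 2.0 units apart before and 3.4 after — 1.4 units further apart.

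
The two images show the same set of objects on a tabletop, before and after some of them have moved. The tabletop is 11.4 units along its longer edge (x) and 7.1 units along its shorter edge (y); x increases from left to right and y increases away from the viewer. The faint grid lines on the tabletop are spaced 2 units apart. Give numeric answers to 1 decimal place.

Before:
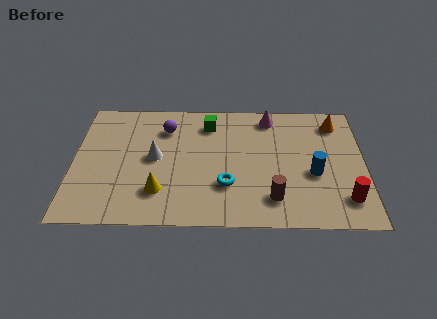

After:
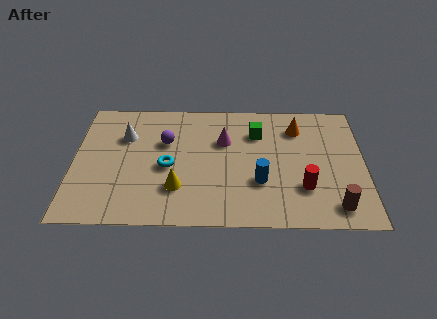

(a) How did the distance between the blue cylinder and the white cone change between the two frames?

-0.4

Before: roughly 6.3 units apart; after: 5.9. That's 0.4 units closer together.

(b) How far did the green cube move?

2.0

From (5.3, 5.7) to (7.2, 5.2), the green cube covered √(1.9² + 0.5²) ≈ 2.0 units.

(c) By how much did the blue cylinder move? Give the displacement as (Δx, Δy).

(-2.1, -0.5)

The blue cylinder was at about (9.4, 2.9) and moved to about (7.3, 2.4).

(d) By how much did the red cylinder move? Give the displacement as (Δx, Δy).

(-1.6, 0.6)

From the two frames, the red cylinder sits at roughly (10.6, 1.5) before and (9.0, 2.1) after.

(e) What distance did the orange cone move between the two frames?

1.5

The orange cone moved from about (10.3, 5.8) to (8.8, 5.5), a distance of √(1.5² + 0.3²) ≈ 1.5.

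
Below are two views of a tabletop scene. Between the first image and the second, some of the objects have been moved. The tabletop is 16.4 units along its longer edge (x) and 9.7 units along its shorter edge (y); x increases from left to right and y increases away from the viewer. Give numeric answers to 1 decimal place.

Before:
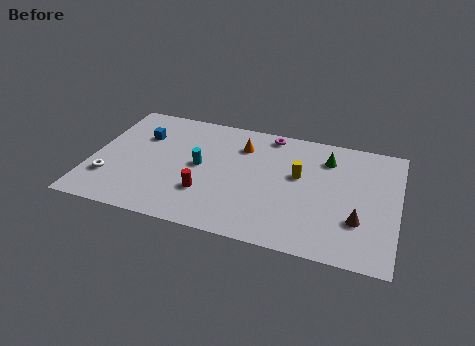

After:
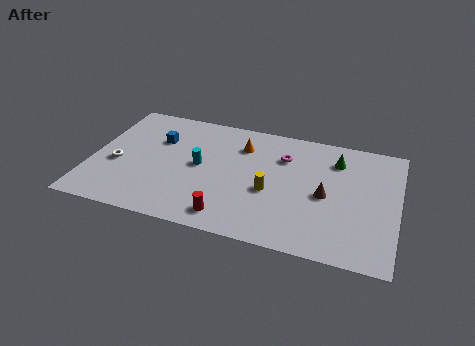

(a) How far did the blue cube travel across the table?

0.9

The blue cube moved from about (2.5, 6.7) to (3.4, 6.6), a distance of √(0.9² + 0.1²) ≈ 0.9.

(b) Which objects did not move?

the cyan cylinder and the orange cone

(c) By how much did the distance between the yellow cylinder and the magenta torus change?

-0.5

They were about 3.5 units apart before and 3.0 after — 0.5 units closer together.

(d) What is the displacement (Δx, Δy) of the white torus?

(0.3, 1.3)

The white torus was at about (1.1, 2.7) and moved to about (1.4, 4.0).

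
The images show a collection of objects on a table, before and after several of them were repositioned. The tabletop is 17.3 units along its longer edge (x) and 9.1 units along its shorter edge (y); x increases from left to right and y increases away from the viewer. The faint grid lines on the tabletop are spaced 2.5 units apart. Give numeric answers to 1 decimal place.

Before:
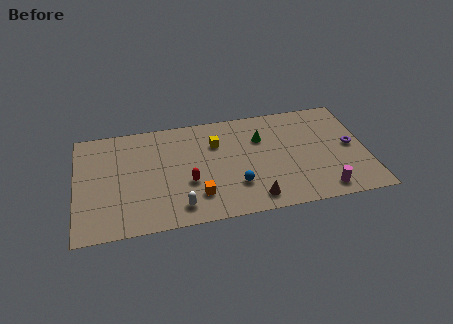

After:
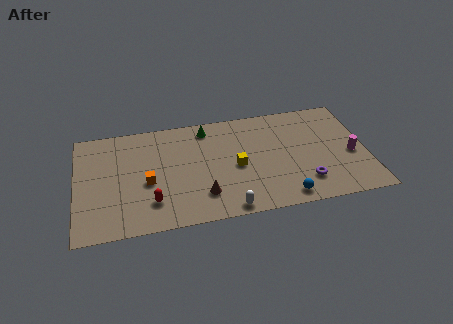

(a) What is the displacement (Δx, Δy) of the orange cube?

(-2.9, 1.7)

From the two frames, the orange cube sits at roughly (7.1, 2.2) before and (4.2, 3.9) after.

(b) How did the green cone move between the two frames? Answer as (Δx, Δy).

(-3.2, 1.5)

From the two frames, the green cone sits at roughly (11.1, 6.3) before and (7.9, 7.8) after.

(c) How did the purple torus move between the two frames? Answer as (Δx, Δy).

(-2.9, -2.5)

From the two frames, the purple torus sits at roughly (16.4, 4.6) before and (13.5, 2.1) after.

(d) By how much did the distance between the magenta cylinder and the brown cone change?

+5.1

They were about 4.1 units apart before and 9.2 after — 5.1 units further apart.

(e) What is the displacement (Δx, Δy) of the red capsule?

(-2.2, -1.2)

From the two frames, the red capsule sits at roughly (6.6, 3.4) before and (4.4, 2.2) after.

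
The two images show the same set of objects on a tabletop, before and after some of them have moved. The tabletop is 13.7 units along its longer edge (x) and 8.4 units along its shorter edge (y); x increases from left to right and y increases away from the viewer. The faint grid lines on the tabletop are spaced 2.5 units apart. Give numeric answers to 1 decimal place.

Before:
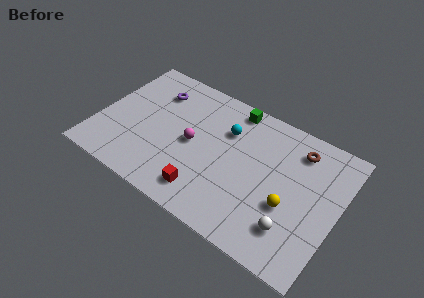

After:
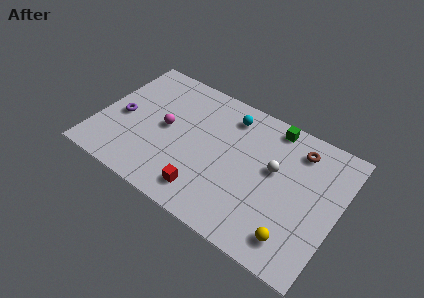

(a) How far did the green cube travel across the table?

2.3

The green cube moved from about (7.2, 7.5) to (9.5, 7.5), a distance of √(2.3² + 0.0²) ≈ 2.3.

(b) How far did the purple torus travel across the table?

3.0

The purple torus was near (2.8, 6.4) before and (1.3, 3.8) after, so it travelled √(1.5² + 2.6²) ≈ 3.0 units.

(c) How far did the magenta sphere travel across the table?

1.6

The magenta sphere was near (5.4, 4.1) before and (3.8, 4.3) after, so it travelled √(1.6² + 0.2²) ≈ 1.6 units.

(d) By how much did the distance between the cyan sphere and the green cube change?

+0.9

They were about 1.6 units apart before and 2.5 after — 0.9 units further apart.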